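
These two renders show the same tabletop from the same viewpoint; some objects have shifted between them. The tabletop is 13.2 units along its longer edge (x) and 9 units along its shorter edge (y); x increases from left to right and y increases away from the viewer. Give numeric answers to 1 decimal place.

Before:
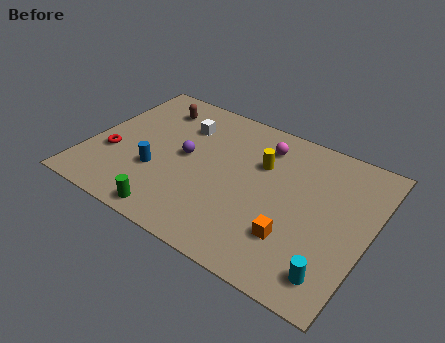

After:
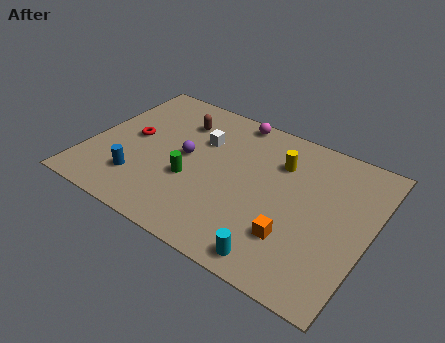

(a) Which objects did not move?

the purple sphere and the orange cube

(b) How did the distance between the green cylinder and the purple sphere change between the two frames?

-2.4

Before: roughly 3.8 units apart; after: 1.4. That's 2.4 units closer together.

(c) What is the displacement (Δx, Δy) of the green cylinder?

(0.4, 2.5)

From the two frames, the green cylinder sits at roughly (4.6, 0.9) before and (5.0, 3.4) after.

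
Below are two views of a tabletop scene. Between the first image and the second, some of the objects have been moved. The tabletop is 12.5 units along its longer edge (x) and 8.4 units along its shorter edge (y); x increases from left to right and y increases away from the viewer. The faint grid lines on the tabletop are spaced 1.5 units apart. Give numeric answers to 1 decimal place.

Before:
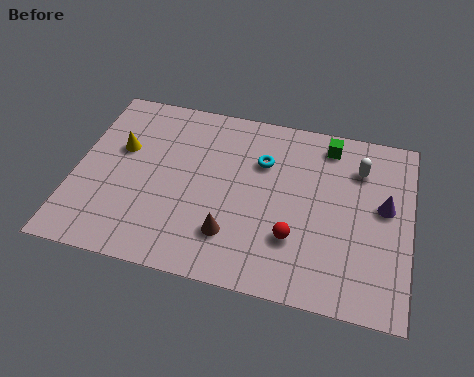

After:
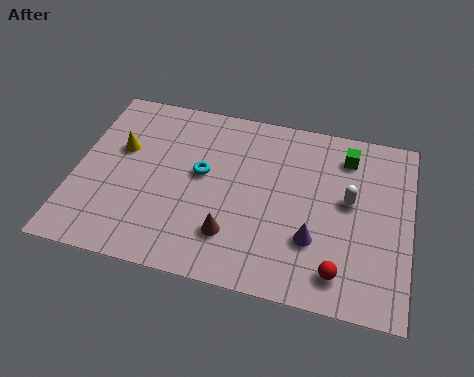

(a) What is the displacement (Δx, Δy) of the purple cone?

(-2.5, -2.1)

From the two frames, the purple cone sits at roughly (11.5, 4.7) before and (9.0, 2.6) after.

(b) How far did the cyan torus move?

2.5

From (6.9, 5.8) to (4.7, 4.7), the cyan torus covered √(2.2² + 1.1²) ≈ 2.5 units.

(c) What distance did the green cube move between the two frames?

0.8

From (9.3, 7.2) to (10.0, 6.8), the green cube covered √(0.7² + 0.4²) ≈ 0.8 units.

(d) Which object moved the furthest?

the purple cone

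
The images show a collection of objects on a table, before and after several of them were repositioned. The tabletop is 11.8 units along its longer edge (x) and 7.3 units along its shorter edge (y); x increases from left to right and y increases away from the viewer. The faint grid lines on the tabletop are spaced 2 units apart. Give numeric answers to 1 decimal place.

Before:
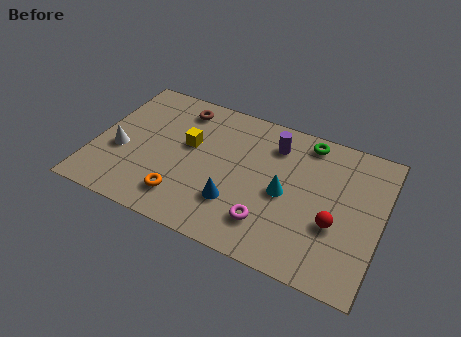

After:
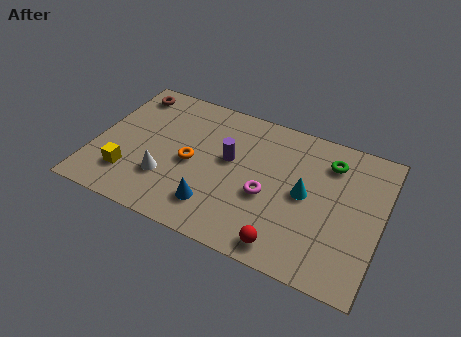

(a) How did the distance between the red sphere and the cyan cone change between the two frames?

+0.6

Before: roughly 2.2 units apart; after: 2.8. That's 0.6 units further apart.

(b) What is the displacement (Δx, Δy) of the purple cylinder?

(-1.7, -1.5)

The purple cylinder was at about (7.2, 5.7) and moved to about (5.5, 4.2).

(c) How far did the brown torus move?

2.2

The brown torus moved from about (3.2, 6.1) to (1.0, 6.2), a distance of √(2.2² + 0.1²) ≈ 2.2.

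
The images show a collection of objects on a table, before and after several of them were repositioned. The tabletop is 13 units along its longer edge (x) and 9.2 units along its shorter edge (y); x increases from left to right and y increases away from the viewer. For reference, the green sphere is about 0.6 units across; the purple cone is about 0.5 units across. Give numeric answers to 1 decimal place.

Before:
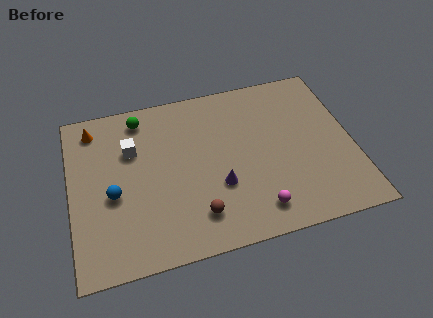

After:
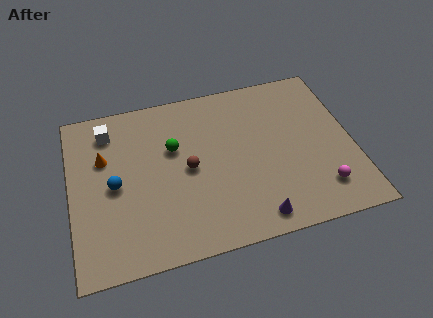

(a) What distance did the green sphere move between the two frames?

2.5

From (3.4, 7.9) to (4.8, 5.8), the green sphere covered √(1.4² + 2.1²) ≈ 2.5 units.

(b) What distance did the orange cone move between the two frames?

1.8

The orange cone was near (1.2, 7.8) before and (1.6, 6.0) after, so it travelled √(0.4² + 1.8²) ≈ 1.8 units.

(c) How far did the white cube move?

1.6

The white cube moved from about (2.9, 6.2) to (1.9, 7.5), a distance of √(1.0² + 1.3²) ≈ 1.6.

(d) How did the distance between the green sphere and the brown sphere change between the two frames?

-5.0

Before: roughly 6.4 units apart; after: 1.4. That's 5.0 units closer together.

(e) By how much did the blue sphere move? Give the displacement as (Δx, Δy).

(0.1, 0.5)

The blue sphere started near (1.9, 3.9) and ended near (2.0, 4.4).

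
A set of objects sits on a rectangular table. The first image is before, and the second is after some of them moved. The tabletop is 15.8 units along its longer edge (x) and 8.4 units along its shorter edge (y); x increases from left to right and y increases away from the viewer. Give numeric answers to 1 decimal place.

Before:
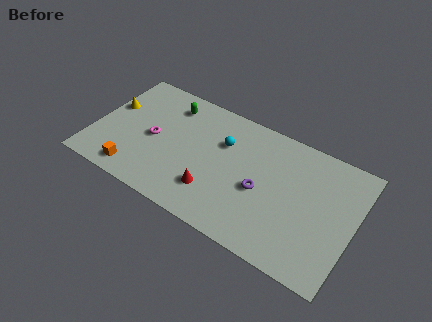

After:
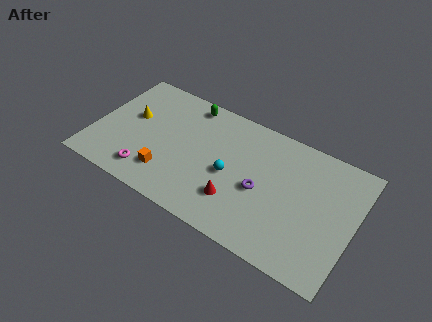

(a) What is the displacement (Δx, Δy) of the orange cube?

(1.9, 0.8)

From the two frames, the orange cube sits at roughly (2.9, 1.2) before and (4.8, 2.0) after.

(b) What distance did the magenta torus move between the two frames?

2.5

The magenta torus was near (3.6, 4.0) before and (3.7, 1.5) after, so it travelled √(0.1² + 2.5²) ≈ 2.5 units.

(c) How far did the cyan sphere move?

2.0

The cyan sphere moved from about (7.7, 5.7) to (8.4, 3.8), a distance of √(0.7² + 1.9²) ≈ 2.0.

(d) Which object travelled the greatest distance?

the magenta torus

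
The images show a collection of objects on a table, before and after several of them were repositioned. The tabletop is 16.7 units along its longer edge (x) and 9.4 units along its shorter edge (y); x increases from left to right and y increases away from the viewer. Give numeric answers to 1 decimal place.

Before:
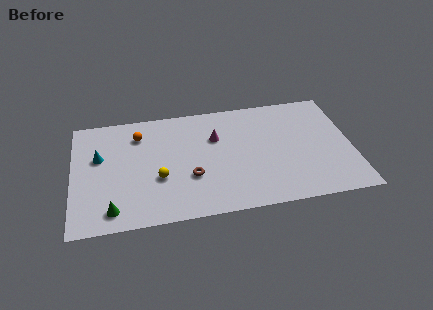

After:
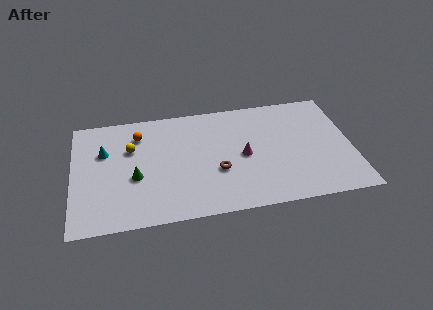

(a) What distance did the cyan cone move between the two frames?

0.5

From (1.6, 5.8) to (1.9, 6.2), the cyan cone covered √(0.3² + 0.4²) ≈ 0.5 units.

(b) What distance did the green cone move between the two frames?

2.8

The green cone was near (2.3, 1.4) before and (3.7, 3.8) after, so it travelled √(1.4² + 2.4²) ≈ 2.8 units.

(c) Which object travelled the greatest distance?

the yellow sphere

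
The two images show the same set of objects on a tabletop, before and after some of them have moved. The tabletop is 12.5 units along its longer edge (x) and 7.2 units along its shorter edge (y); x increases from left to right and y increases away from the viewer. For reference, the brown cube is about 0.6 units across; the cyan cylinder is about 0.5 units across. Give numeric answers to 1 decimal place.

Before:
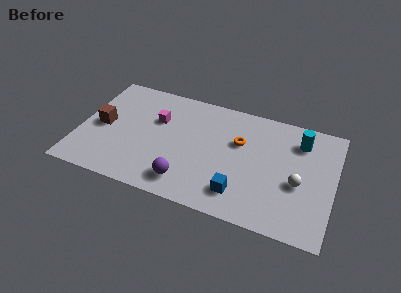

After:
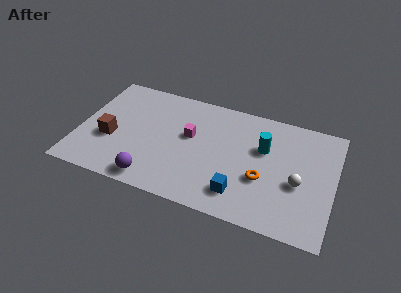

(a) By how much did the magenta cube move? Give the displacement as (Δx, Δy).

(1.7, -0.5)

The magenta cube was at about (3.7, 4.7) and moved to about (5.4, 4.2).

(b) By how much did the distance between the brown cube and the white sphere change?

-0.5

They were about 9.7 units apart before and 9.2 after — 0.5 units closer together.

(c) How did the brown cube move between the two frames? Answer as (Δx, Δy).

(0.5, -0.7)

The brown cube started near (1.1, 3.5) and ended near (1.6, 2.8).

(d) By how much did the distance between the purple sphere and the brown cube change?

-1.9

Before: roughly 4.9 units apart; after: 3.0. That's 1.9 units closer together.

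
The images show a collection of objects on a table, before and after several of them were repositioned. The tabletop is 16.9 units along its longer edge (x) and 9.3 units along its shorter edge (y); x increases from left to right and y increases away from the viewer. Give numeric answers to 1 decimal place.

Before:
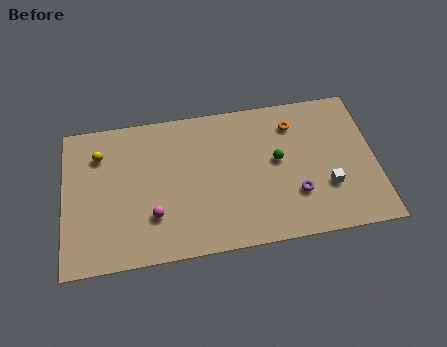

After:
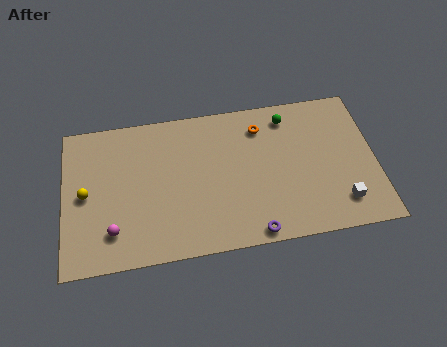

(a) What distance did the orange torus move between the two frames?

1.8

The orange torus moved from about (12.6, 7.3) to (10.8, 7.4), a distance of √(1.8² + 0.1²) ≈ 1.8.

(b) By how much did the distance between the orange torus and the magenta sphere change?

+0.7

Before: roughly 9.1 units apart; after: 9.8. That's 0.7 units further apart.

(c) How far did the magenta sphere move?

2.3

The magenta sphere moved from about (4.8, 2.7) to (2.6, 2.1), a distance of √(2.2² + 0.6²) ≈ 2.3.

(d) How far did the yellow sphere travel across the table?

2.5

The yellow sphere moved from about (2.0, 7.0) to (1.2, 4.6), a distance of √(0.8² + 2.4²) ≈ 2.5.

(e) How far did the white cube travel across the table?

1.3

The white cube was near (14.2, 3.0) before and (14.9, 1.9) after, so it travelled √(0.7² + 1.1²) ≈ 1.3 units.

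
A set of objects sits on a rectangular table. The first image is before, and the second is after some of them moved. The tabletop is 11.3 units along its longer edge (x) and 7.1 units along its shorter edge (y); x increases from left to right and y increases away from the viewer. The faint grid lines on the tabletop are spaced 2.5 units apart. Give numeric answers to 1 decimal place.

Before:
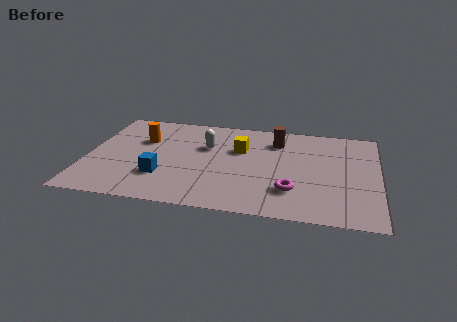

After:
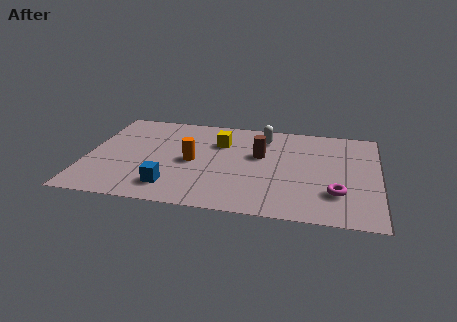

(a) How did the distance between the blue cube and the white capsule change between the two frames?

+2.5

Before: roughly 3.0 units apart; after: 5.5. That's 2.5 units further apart.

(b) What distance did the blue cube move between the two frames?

0.8

From (3.0, 2.1) to (3.4, 1.4), the blue cube covered √(0.4² + 0.7²) ≈ 0.8 units.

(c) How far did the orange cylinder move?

2.4

From (2.1, 4.7) to (4.1, 3.4), the orange cylinder covered √(2.0² + 1.3²) ≈ 2.4 units.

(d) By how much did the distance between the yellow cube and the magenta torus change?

+2.1

They were about 3.4 units apart before and 5.5 after — 2.1 units further apart.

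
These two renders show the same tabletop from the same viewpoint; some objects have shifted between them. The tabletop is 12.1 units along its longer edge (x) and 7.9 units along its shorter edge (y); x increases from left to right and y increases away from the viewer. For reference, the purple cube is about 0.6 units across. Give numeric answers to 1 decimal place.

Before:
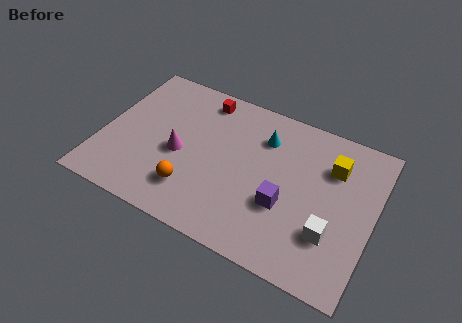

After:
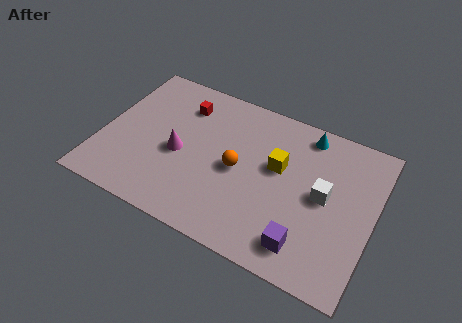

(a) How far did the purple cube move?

1.9

The purple cube was near (8.3, 2.9) before and (9.4, 1.4) after, so it travelled √(1.1² + 1.5²) ≈ 1.9 units.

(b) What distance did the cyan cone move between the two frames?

2.1

The cyan cone moved from about (7.0, 5.9) to (8.8, 6.9), a distance of √(1.8² + 1.0²) ≈ 2.1.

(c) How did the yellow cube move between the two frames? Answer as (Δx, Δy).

(-2.3, -1.0)

The yellow cube was at about (10.1, 5.7) and moved to about (7.8, 4.7).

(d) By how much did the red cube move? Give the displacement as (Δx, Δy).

(-0.8, -0.7)

From the two frames, the red cube sits at roughly (4.1, 6.8) before and (3.3, 6.1) after.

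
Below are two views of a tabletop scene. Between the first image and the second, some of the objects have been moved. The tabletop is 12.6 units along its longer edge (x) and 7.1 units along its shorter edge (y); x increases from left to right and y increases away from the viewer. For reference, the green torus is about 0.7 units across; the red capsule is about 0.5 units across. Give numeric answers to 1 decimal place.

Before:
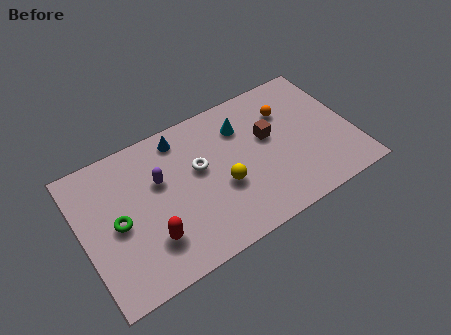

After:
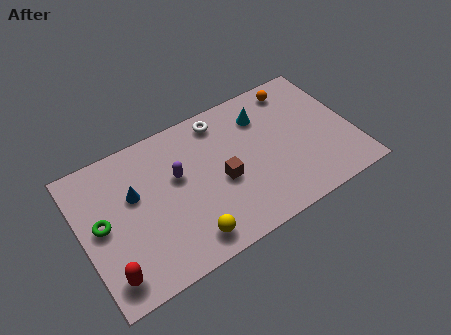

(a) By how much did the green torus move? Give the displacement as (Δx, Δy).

(-0.7, 0.3)

From the two frames, the green torus sits at roughly (1.6, 3.4) before and (0.9, 3.7) after.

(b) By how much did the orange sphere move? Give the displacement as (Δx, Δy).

(0.6, 1.0)

The orange sphere was at about (9.8, 5.1) and moved to about (10.4, 6.1).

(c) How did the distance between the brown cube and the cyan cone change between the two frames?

+1.7

Before: roughly 1.6 units apart; after: 3.3. That's 1.7 units further apart.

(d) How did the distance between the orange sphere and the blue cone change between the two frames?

+3.1

The distance was about 5.0 in the first image and 8.1 in the second, so they moved 3.1 units further apart.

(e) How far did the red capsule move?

2.1

From (2.9, 1.9) to (0.9, 1.2), the red capsule covered √(2.0² + 0.7²) ≈ 2.1 units.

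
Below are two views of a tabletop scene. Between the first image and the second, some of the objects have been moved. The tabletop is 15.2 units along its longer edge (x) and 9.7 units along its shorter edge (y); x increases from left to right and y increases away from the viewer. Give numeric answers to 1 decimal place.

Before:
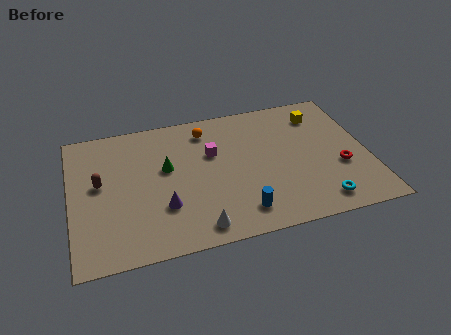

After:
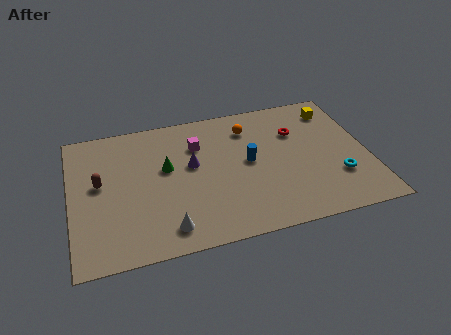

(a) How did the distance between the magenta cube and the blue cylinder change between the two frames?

-1.5

The distance was about 4.6 in the first image and 3.1 in the second, so they moved 1.5 units closer together.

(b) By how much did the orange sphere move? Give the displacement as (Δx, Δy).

(2.2, -0.4)

The orange sphere was at about (7.1, 8.0) and moved to about (9.3, 7.6).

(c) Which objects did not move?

the brown capsule and the green cone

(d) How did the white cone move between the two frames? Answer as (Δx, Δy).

(-1.5, 0.3)

From the two frames, the white cone sits at roughly (6.2, 1.2) before and (4.7, 1.5) after.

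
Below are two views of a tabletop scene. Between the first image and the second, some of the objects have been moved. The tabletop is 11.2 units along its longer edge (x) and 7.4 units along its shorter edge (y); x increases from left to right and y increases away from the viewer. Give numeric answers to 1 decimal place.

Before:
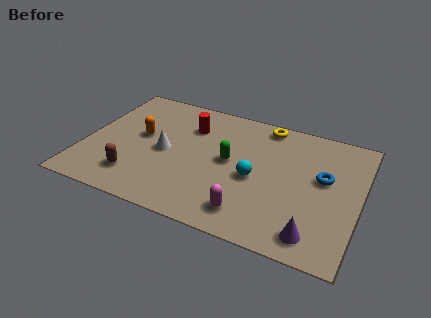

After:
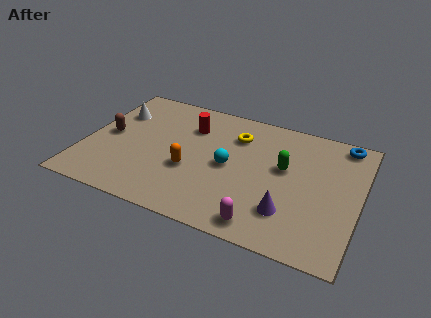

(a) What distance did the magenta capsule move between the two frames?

0.7

The magenta capsule moved from about (7.0, 1.3) to (7.6, 0.9), a distance of √(0.6² + 0.4²) ≈ 0.7.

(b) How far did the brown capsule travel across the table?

2.5

The brown capsule moved from about (2.3, 1.6) to (0.9, 3.7), a distance of √(1.4² + 2.1²) ≈ 2.5.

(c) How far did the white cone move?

2.9

The white cone moved from about (3.3, 3.5) to (1.0, 5.2), a distance of √(2.3² + 1.7²) ≈ 2.9.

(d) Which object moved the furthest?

the white cone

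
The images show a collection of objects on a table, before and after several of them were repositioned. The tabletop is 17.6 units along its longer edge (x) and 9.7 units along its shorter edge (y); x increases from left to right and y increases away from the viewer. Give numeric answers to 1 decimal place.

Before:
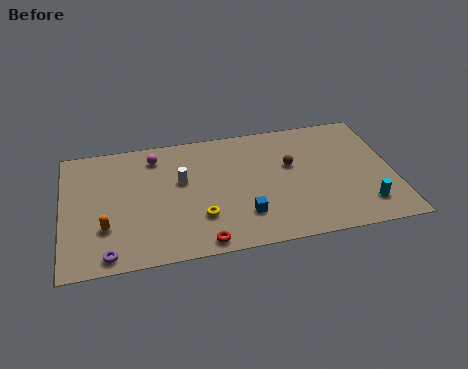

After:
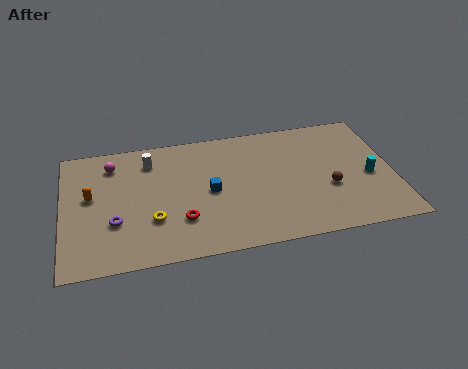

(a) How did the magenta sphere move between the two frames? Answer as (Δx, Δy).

(-2.3, -0.2)

From the two frames, the magenta sphere sits at roughly (5.0, 8.0) before and (2.7, 7.8) after.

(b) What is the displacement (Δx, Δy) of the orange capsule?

(-0.7, 2.5)

The orange capsule started near (2.2, 3.0) and ended near (1.5, 5.5).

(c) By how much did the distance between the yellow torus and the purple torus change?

-3.2

The distance was about 5.2 in the first image and 2.0 in the second, so they moved 3.2 units closer together.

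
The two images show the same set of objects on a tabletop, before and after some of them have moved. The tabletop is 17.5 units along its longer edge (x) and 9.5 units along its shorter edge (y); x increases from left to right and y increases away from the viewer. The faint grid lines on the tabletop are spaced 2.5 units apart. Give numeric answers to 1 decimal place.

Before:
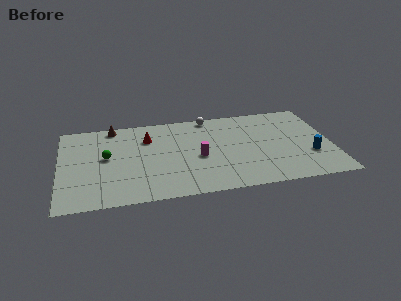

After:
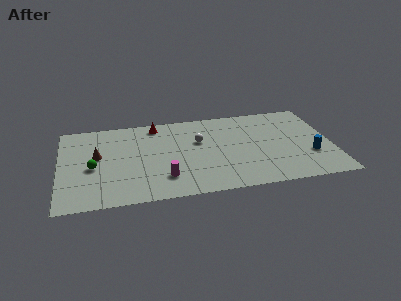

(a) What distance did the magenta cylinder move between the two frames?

3.0

The magenta cylinder moved from about (8.9, 4.2) to (6.6, 2.3), a distance of √(2.3² + 1.9²) ≈ 3.0.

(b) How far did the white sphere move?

2.8

From (9.8, 8.7) to (9.0, 6.0), the white sphere covered √(0.8² + 2.7²) ≈ 2.8 units.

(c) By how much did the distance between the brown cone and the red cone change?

+2.1

They were about 2.8 units apart before and 4.9 after — 2.1 units further apart.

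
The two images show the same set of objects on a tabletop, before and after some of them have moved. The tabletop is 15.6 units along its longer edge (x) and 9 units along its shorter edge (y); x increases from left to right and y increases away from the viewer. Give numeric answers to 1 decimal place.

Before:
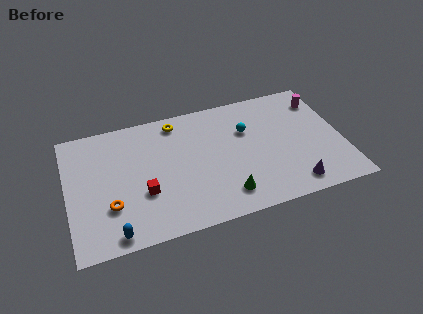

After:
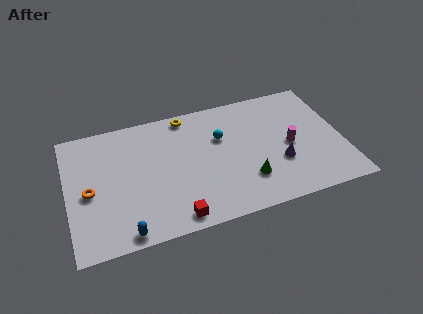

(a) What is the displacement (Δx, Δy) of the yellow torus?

(0.6, 0.3)

The yellow torus was at about (6.4, 7.8) and moved to about (7.0, 8.1).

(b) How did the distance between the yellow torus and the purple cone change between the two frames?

-1.9

They were about 8.9 units apart before and 7.0 after — 1.9 units closer together.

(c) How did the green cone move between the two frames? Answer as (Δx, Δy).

(1.3, 0.7)

The green cone started near (8.7, 1.7) and ended near (10.0, 2.4).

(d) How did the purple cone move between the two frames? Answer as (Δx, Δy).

(-0.6, 1.8)

The purple cone was at about (12.5, 1.3) and moved to about (11.9, 3.1).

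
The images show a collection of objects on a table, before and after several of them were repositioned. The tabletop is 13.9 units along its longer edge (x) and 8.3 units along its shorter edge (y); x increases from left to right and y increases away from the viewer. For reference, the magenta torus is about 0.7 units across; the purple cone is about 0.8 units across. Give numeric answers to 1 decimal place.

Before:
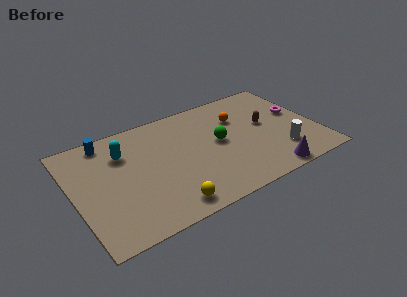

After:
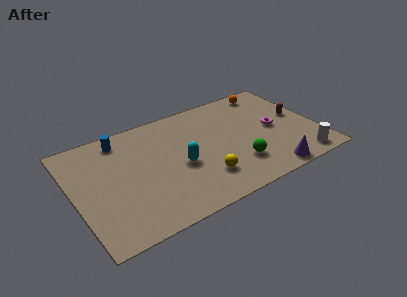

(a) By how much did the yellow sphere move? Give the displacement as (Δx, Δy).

(2.2, 1.0)

The yellow sphere started near (4.8, 1.1) and ended near (7.0, 2.1).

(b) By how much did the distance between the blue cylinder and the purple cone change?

-0.7

They were about 10.6 units apart before and 9.9 after — 0.7 units closer together.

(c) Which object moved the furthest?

the cyan capsule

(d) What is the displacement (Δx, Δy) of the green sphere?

(0.7, -2.2)

The green sphere started near (8.3, 4.4) and ended near (9.0, 2.2).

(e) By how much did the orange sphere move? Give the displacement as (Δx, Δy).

(2.1, 1.5)

The orange sphere started near (9.7, 5.8) and ended near (11.8, 7.3).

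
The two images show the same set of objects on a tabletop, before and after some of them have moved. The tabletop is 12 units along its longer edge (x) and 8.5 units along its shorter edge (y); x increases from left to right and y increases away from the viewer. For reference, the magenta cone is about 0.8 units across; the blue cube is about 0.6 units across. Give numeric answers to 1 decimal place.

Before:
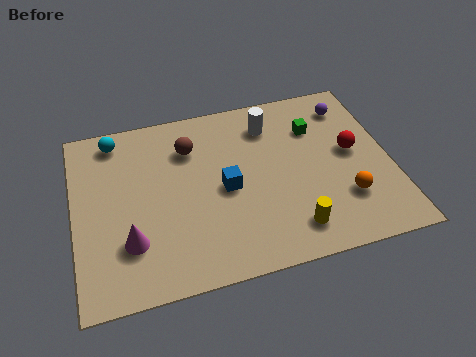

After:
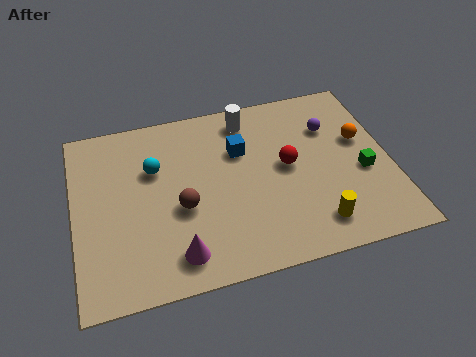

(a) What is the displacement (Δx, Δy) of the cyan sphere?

(1.4, -1.8)

The cyan sphere was at about (1.7, 7.4) and moved to about (3.1, 5.6).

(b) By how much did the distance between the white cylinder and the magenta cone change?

-0.5

They were about 7.1 units apart before and 6.6 after — 0.5 units closer together.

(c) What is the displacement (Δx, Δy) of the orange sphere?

(0.9, 2.7)

The orange sphere started near (10.1, 2.4) and ended near (11.0, 5.1).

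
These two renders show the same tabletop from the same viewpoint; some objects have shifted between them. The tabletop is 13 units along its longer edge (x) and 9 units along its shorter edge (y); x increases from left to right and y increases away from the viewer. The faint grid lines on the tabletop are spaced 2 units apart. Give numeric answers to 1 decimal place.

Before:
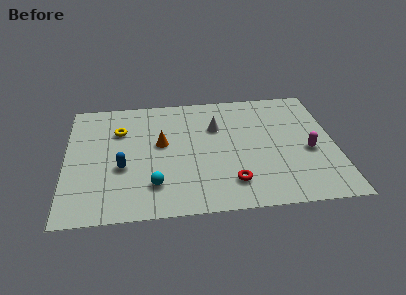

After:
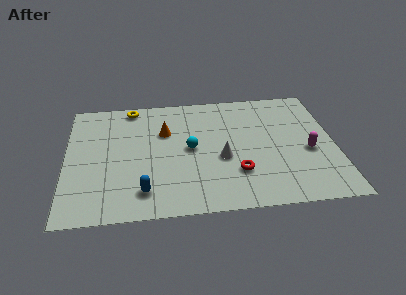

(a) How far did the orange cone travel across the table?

0.9

The orange cone moved from about (4.6, 5.1) to (4.8, 6.0), a distance of √(0.2² + 0.9²) ≈ 0.9.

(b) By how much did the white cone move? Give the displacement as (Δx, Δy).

(0.2, -2.4)

From the two frames, the white cone sits at roughly (7.3, 6.1) before and (7.5, 3.7) after.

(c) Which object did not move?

the magenta capsule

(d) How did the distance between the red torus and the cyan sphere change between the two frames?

-0.7

They were about 3.7 units apart before and 3.0 after — 0.7 units closer together.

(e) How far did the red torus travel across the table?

0.8

The red torus moved from about (7.9, 1.9) to (8.2, 2.6), a distance of √(0.3² + 0.7²) ≈ 0.8.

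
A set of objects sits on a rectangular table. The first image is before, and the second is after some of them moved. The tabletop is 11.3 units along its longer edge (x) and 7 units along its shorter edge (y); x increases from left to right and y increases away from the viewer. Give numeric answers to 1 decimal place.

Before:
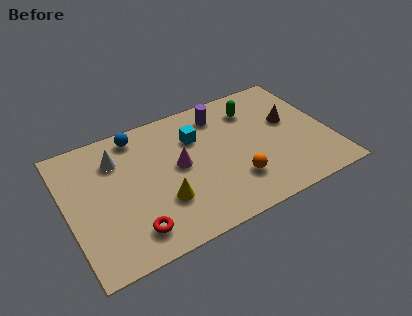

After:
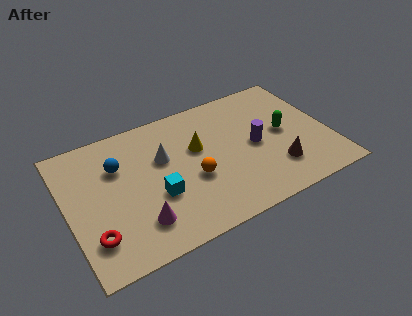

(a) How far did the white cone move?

2.1

The white cone moved from about (2.3, 5.2) to (4.2, 4.4), a distance of √(1.9² + 0.8²) ≈ 2.1.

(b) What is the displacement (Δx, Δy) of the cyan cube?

(-2.0, -2.3)

The cyan cube started near (5.7, 4.9) and ended near (3.7, 2.6).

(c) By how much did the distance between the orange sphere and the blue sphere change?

-2.0

They were about 5.6 units apart before and 3.6 after — 2.0 units closer together.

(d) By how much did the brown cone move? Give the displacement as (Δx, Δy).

(-0.9, -2.3)

From the two frames, the brown cone sits at roughly (9.7, 4.1) before and (8.8, 1.8) after.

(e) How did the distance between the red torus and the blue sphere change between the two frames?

-1.5

The distance was about 4.9 in the first image and 3.4 in the second, so they moved 1.5 units closer together.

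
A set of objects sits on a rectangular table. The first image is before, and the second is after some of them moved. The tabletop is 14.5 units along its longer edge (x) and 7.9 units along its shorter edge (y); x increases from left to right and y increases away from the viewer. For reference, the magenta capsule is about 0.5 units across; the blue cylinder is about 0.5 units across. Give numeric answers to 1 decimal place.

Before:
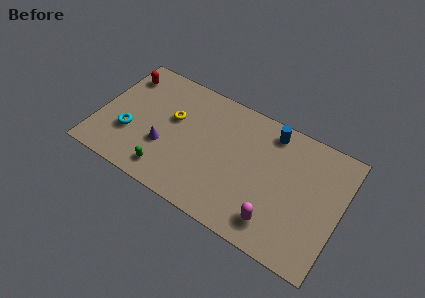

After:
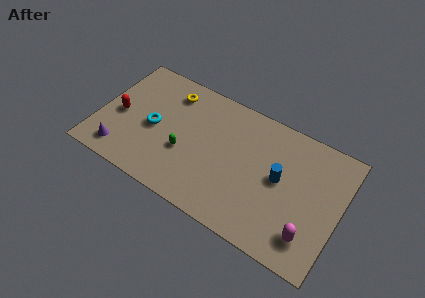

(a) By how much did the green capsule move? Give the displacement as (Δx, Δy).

(0.8, 1.7)

The green capsule started near (4.5, 1.3) and ended near (5.3, 3.0).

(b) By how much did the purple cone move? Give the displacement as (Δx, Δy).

(-2.4, -1.5)

The purple cone started near (4.1, 2.8) and ended near (1.7, 1.3).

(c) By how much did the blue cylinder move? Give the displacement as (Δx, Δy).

(0.9, -2.6)

The blue cylinder was at about (10.0, 6.8) and moved to about (10.9, 4.2).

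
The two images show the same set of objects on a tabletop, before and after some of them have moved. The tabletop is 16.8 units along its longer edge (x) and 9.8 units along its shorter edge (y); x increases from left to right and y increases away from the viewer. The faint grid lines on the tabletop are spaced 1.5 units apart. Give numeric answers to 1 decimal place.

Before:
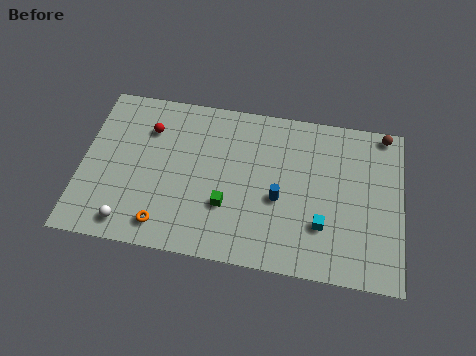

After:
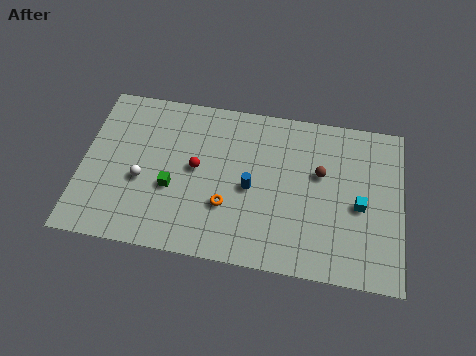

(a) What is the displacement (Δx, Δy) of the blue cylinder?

(-1.5, 0.4)

The blue cylinder was at about (10.4, 4.1) and moved to about (8.9, 4.5).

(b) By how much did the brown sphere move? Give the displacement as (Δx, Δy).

(-3.3, -3.0)

The brown sphere started near (15.8, 9.0) and ended near (12.5, 6.0).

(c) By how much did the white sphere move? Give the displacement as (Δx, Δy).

(0.5, 2.7)

The white sphere started near (2.7, 1.3) and ended near (3.2, 4.0).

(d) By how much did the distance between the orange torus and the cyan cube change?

-1.3

Before: roughly 8.3 units apart; after: 7.0. That's 1.3 units closer together.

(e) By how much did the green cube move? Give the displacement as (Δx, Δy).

(-2.9, 0.6)

The green cube was at about (7.7, 3.2) and moved to about (4.8, 3.8).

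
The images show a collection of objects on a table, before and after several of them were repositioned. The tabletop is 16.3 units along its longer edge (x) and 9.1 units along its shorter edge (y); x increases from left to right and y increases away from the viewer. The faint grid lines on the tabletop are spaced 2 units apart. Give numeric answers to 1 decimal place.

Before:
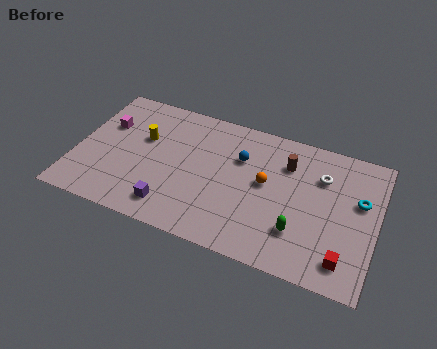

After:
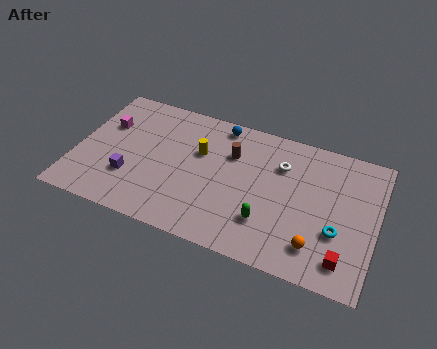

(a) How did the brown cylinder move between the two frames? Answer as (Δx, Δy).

(-3.0, -0.4)

From the two frames, the brown cylinder sits at roughly (11.3, 6.7) before and (8.3, 6.3) after.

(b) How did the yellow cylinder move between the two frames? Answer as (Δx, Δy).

(3.1, 0.1)

The yellow cylinder was at about (3.5, 5.7) and moved to about (6.6, 5.8).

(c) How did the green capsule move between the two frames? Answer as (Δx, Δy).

(-1.7, 0.0)

The green capsule was at about (12.3, 2.5) and moved to about (10.6, 2.5).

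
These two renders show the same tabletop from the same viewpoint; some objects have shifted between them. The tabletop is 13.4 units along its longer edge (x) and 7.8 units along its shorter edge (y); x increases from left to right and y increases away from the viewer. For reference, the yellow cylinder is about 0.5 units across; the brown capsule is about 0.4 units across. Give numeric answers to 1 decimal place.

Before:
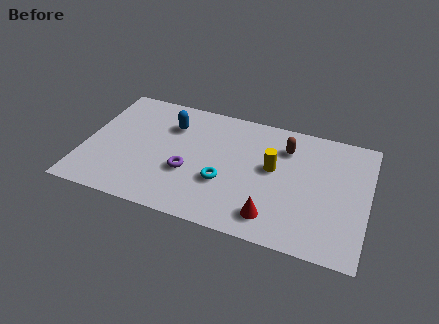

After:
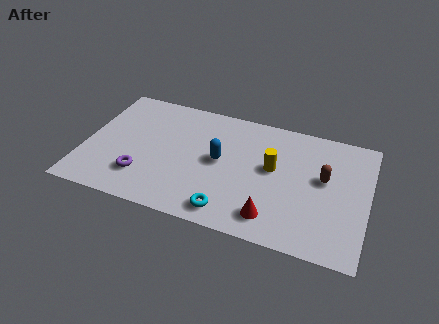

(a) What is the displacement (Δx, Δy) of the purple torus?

(-2.1, -0.9)

The purple torus started near (5.0, 2.9) and ended near (2.9, 2.0).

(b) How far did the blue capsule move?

3.0

The blue capsule was near (3.9, 5.7) before and (6.4, 4.1) after, so it travelled √(2.5² + 1.6²) ≈ 3.0 units.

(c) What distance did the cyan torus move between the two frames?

1.7

The cyan torus moved from about (6.7, 2.8) to (7.1, 1.1), a distance of √(0.4² + 1.7²) ≈ 1.7.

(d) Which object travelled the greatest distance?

the blue capsule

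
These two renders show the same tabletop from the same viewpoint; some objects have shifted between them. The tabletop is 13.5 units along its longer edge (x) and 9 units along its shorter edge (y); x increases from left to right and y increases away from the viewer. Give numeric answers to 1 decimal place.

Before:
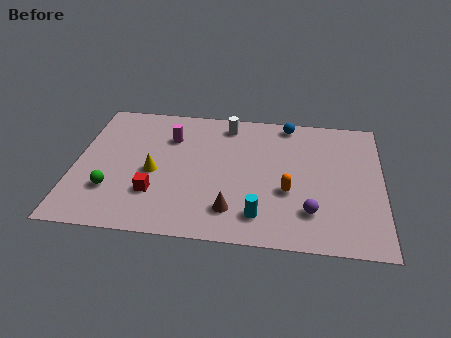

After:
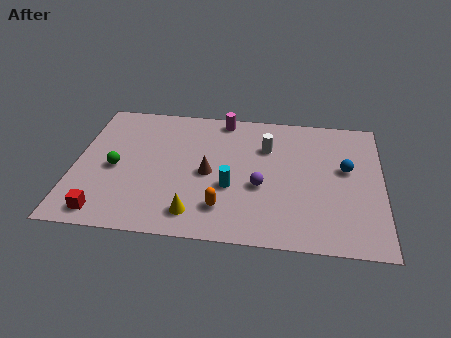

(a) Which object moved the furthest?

the blue sphere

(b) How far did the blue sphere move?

3.9

The blue sphere moved from about (9.3, 8.1) to (11.9, 5.2), a distance of √(2.6² + 2.9²) ≈ 3.9.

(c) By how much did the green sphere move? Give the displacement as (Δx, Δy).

(0.1, 1.5)

The green sphere started near (1.7, 2.6) and ended near (1.8, 4.1).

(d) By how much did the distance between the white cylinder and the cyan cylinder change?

-2.9

The distance was about 6.2 in the first image and 3.3 in the second, so they moved 2.9 units closer together.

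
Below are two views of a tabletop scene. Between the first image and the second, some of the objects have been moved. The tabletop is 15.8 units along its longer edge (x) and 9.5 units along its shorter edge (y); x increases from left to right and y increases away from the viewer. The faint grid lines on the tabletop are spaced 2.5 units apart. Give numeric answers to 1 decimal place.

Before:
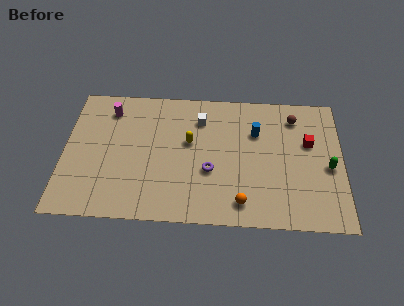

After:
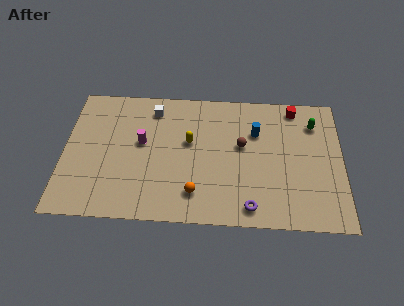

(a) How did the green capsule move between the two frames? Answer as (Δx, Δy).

(-0.8, 3.1)

The green capsule was at about (15.0, 4.2) and moved to about (14.2, 7.3).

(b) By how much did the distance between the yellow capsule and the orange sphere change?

-1.5

The distance was about 5.1 in the first image and 3.6 in the second, so they moved 1.5 units closer together.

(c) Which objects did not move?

the blue cylinder and the yellow capsule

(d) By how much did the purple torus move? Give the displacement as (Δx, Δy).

(2.3, -2.4)

The purple torus started near (8.3, 3.6) and ended near (10.6, 1.2).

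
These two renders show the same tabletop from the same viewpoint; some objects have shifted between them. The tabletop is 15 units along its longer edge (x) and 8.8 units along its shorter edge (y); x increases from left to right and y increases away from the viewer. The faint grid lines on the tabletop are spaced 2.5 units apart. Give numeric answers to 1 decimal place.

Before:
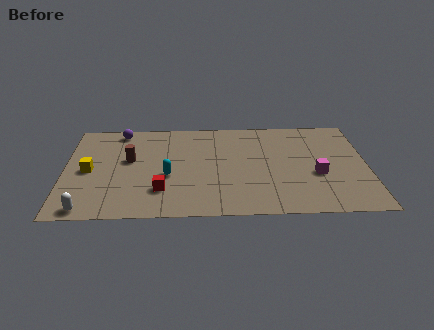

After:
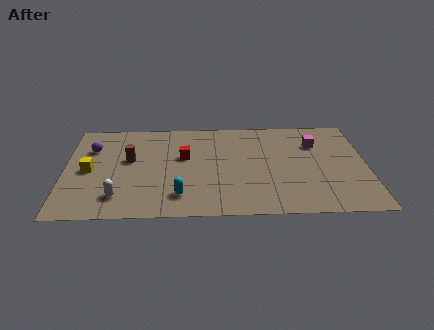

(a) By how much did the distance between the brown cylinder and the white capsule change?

-1.4

Before: roughly 4.7 units apart; after: 3.3. That's 1.4 units closer together.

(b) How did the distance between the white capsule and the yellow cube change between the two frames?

-0.6

They were about 3.4 units apart before and 2.8 after — 0.6 units closer together.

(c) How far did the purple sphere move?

2.1

The purple sphere moved from about (2.7, 7.8) to (1.3, 6.2), a distance of √(1.4² + 1.6²) ≈ 2.1.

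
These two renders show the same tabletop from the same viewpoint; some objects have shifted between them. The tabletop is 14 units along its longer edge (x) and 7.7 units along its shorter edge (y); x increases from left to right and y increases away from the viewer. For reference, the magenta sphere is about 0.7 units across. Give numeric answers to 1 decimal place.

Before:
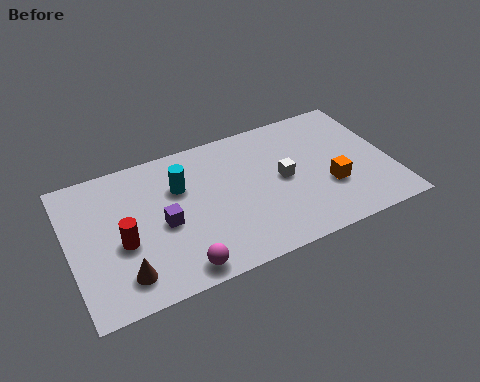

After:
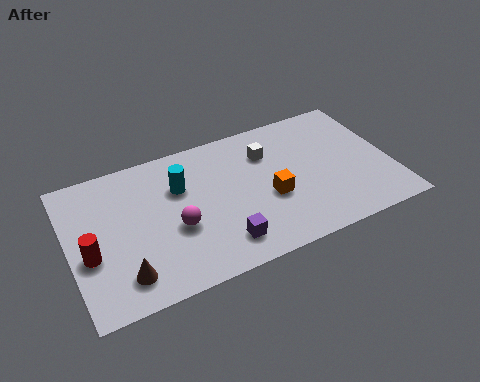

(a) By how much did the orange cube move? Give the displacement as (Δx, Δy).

(-2.6, 0.4)

From the two frames, the orange cube sits at roughly (11.2, 2.7) before and (8.6, 3.1) after.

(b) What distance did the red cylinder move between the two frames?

1.4

The red cylinder was near (2.2, 3.2) before and (0.8, 3.1) after, so it travelled √(1.4² + 0.1²) ≈ 1.4 units.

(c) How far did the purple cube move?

3.0

From (4.0, 3.5) to (6.3, 1.5), the purple cube covered √(2.3² + 2.0²) ≈ 3.0 units.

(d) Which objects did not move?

the cyan cylinder and the brown cone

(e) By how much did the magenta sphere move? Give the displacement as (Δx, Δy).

(0.1, 2.2)

From the two frames, the magenta sphere sits at roughly (4.4, 0.9) before and (4.5, 3.1) after.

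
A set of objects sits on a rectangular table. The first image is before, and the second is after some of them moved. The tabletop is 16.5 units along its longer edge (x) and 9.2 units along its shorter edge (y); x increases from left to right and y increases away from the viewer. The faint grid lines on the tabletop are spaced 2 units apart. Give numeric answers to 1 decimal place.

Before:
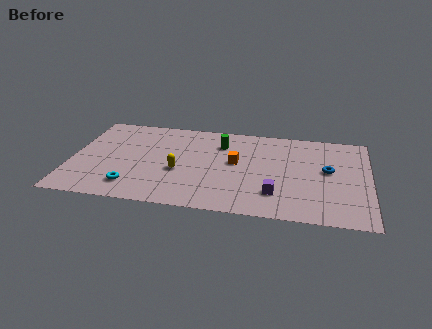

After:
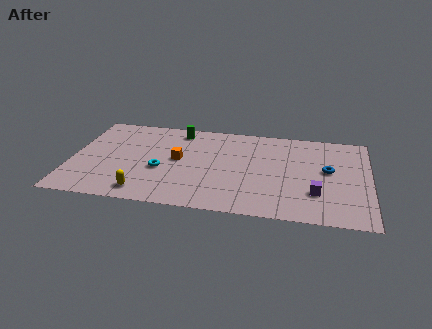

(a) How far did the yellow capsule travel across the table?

3.0

The yellow capsule was near (6.0, 3.7) before and (4.2, 1.3) after, so it travelled √(1.8² + 2.4²) ≈ 3.0 units.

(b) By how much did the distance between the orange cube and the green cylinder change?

+1.0

They were about 2.0 units apart before and 3.0 after — 1.0 units further apart.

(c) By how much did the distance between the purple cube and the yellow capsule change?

+3.9

The distance was about 5.6 in the first image and 9.5 in the second, so they moved 3.9 units further apart.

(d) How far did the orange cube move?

3.2

The orange cube moved from about (9.1, 5.1) to (5.9, 4.9), a distance of √(3.2² + 0.2²) ≈ 3.2.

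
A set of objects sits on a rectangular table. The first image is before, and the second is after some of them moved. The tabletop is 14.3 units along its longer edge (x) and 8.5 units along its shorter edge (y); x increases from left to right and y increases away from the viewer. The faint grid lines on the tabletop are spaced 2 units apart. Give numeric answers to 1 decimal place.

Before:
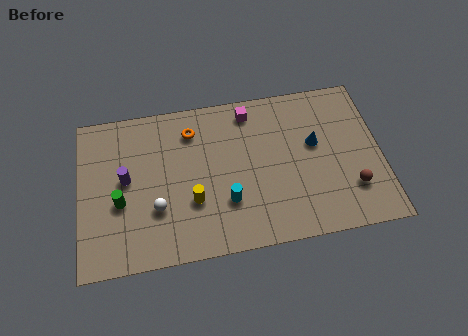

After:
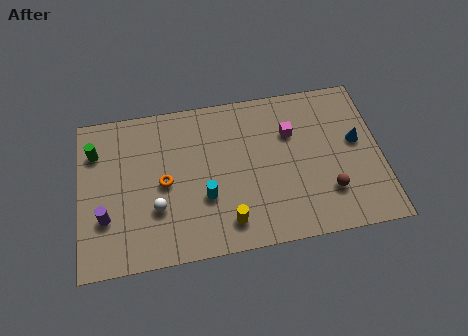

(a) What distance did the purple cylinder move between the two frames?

2.1

The purple cylinder was near (2.2, 4.6) before and (1.2, 2.7) after, so it travelled √(1.0² + 1.9²) ≈ 2.1 units.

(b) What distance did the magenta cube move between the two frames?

2.4

From (8.2, 7.3) to (10.1, 5.8), the magenta cube covered √(1.9² + 1.5²) ≈ 2.4 units.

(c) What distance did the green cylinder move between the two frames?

3.1

The green cylinder moved from about (1.9, 3.4) to (0.8, 6.3), a distance of √(1.1² + 2.9²) ≈ 3.1.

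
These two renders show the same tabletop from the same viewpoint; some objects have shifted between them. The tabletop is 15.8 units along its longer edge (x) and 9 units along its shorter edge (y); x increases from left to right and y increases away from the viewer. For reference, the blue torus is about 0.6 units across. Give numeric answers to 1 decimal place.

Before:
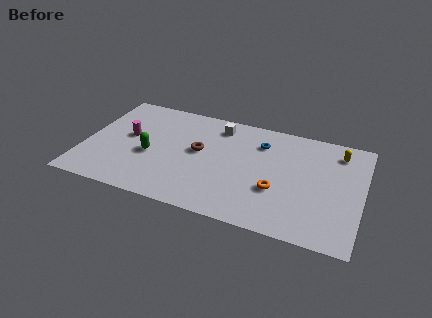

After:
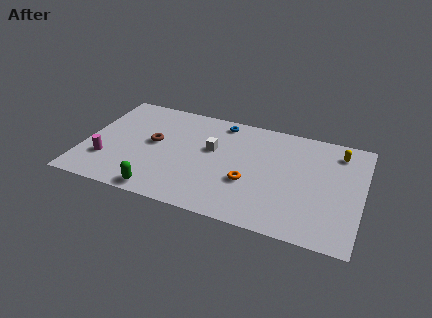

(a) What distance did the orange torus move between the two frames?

1.6

The orange torus moved from about (11.1, 3.2) to (9.5, 3.3), a distance of √(1.6² + 0.1²) ≈ 1.6.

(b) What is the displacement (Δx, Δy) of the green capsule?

(0.9, -2.9)

The green capsule started near (3.8, 3.8) and ended near (4.7, 0.9).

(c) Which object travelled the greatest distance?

the green capsule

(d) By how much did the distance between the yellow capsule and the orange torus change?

+1.0

They were about 5.3 units apart before and 6.3 after — 1.0 units further apart.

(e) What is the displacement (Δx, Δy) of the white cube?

(-0.2, -2.1)

The white cube started near (7.4, 7.5) and ended near (7.2, 5.4).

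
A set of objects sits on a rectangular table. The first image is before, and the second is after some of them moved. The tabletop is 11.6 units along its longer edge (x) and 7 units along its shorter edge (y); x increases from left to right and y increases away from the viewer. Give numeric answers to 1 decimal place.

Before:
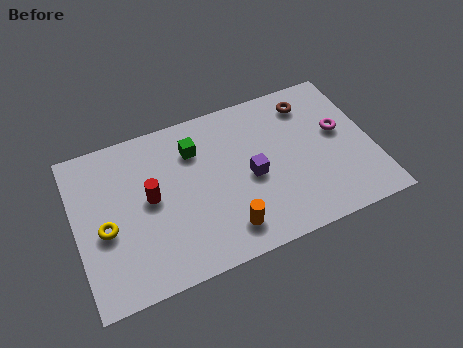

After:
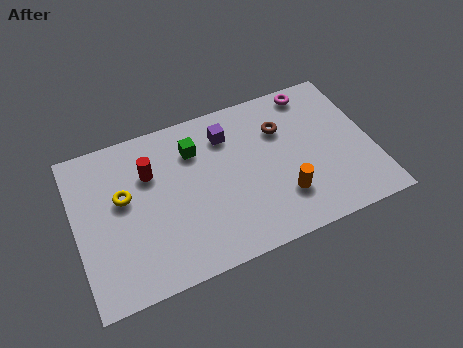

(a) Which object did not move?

the green cube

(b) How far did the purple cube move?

2.3

The purple cube moved from about (6.8, 3.2) to (6.1, 5.4), a distance of √(0.7² + 2.2²) ≈ 2.3.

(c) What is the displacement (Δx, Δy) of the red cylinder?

(0.1, 1.1)

The red cylinder was at about (2.9, 3.7) and moved to about (3.0, 4.8).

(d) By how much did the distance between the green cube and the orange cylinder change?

+0.5

The distance was about 4.0 in the first image and 4.5 in the second, so they moved 0.5 units further apart.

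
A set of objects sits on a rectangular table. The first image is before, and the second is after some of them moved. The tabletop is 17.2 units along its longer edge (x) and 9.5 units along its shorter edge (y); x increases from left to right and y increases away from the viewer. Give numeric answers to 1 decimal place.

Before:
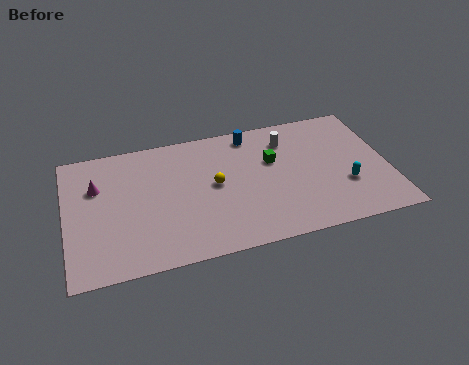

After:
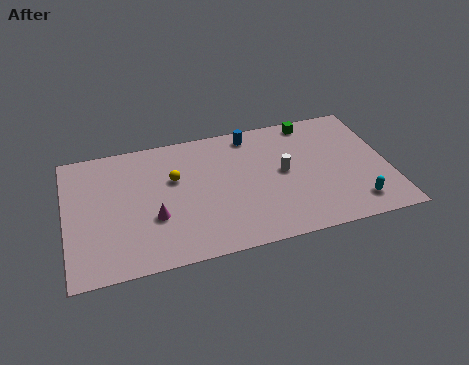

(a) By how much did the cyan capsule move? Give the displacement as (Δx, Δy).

(0.4, -1.5)

From the two frames, the cyan capsule sits at roughly (14.8, 3.2) before and (15.2, 1.7) after.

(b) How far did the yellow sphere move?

2.3

From (7.9, 5.0) to (5.8, 6.0), the yellow sphere covered √(2.1² + 1.0²) ≈ 2.3 units.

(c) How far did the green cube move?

3.4

The green cube moved from about (11.1, 6.0) to (13.4, 8.5), a distance of √(2.3² + 2.5²) ≈ 3.4.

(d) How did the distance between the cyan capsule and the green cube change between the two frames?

+2.4

Before: roughly 4.6 units apart; after: 7.0. That's 2.4 units further apart.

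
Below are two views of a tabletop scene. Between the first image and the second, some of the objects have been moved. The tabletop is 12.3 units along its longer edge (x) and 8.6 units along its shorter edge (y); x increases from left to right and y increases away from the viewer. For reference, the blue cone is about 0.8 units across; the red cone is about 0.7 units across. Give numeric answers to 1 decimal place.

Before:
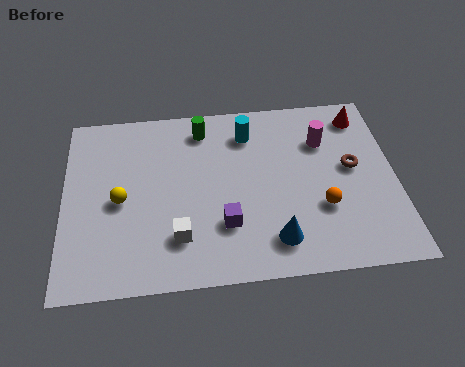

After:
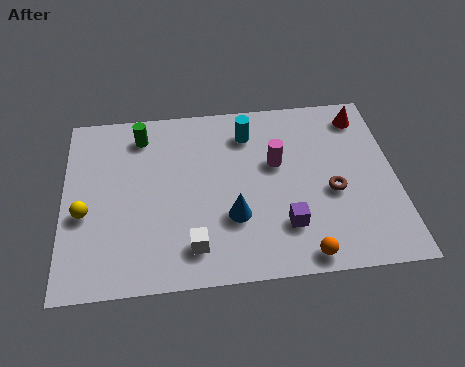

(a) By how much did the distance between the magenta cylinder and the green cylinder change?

+0.7

Before: roughly 4.6 units apart; after: 5.3. That's 0.7 units further apart.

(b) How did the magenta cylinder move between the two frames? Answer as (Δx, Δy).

(-1.8, -0.9)

The magenta cylinder was at about (9.7, 6.1) and moved to about (7.9, 5.2).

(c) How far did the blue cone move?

1.9

The blue cone moved from about (7.7, 1.6) to (6.2, 2.8), a distance of √(1.5² + 1.2²) ≈ 1.9.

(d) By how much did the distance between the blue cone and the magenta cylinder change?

-2.0

The distance was about 4.9 in the first image and 2.9 in the second, so they moved 2.0 units closer together.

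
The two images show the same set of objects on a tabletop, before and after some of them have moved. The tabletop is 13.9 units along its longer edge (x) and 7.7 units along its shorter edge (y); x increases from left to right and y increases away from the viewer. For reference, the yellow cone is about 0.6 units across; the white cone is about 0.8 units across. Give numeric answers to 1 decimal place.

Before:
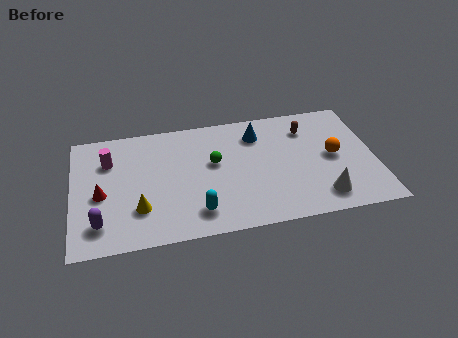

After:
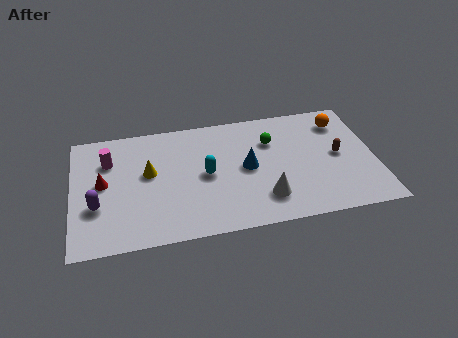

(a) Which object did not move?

the magenta cylinder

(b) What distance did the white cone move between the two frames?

2.6

From (11.3, 1.4) to (8.7, 1.8), the white cone covered √(2.6² + 0.4²) ≈ 2.6 units.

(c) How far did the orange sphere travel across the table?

2.3

The orange sphere moved from about (12.0, 3.9) to (12.5, 6.1), a distance of √(0.5² + 2.2²) ≈ 2.3.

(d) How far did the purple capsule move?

1.1

The purple capsule was near (1.2, 1.6) before and (1.1, 2.7) after, so it travelled √(0.1² + 1.1²) ≈ 1.1 units.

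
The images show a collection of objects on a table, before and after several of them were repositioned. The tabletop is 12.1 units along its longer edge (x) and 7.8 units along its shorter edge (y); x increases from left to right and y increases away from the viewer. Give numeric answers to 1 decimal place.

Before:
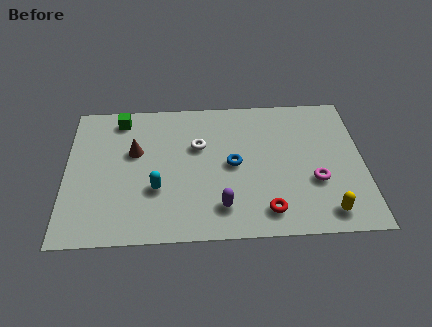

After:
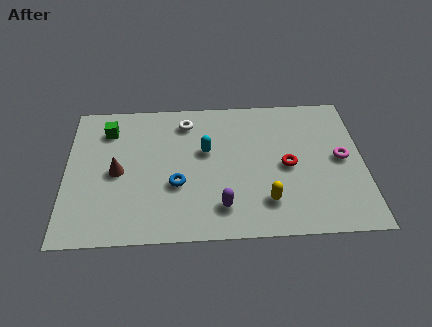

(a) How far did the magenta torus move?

1.6

The magenta torus moved from about (10.1, 2.8) to (11.2, 4.0), a distance of √(1.1² + 1.2²) ≈ 1.6.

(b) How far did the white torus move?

1.5

The white torus moved from about (5.4, 5.0) to (4.9, 6.4), a distance of √(0.5² + 1.4²) ≈ 1.5.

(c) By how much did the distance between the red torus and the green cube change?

-0.3

Before: roughly 8.0 units apart; after: 7.7. That's 0.3 units closer together.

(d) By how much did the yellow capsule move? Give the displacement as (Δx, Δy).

(-2.4, 0.7)

The yellow capsule was at about (10.5, 1.1) and moved to about (8.1, 1.8).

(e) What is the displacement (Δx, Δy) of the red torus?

(0.9, 2.4)

The red torus started near (8.1, 1.3) and ended near (9.0, 3.7).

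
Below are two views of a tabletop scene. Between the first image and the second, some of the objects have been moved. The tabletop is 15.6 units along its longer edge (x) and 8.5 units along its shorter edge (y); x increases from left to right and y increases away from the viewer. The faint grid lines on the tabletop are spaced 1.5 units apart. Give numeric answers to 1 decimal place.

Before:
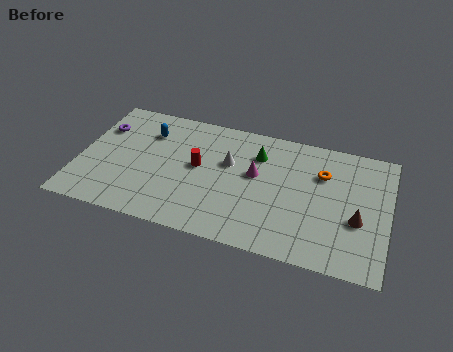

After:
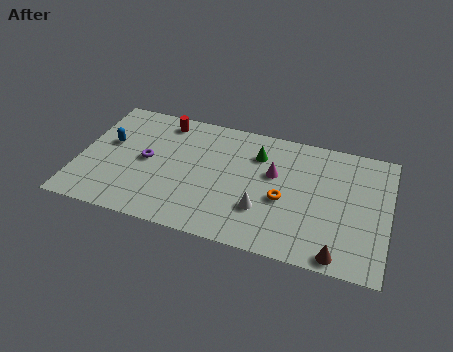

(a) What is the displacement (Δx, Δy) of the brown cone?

(-0.8, -2.5)

The brown cone started near (14.1, 3.3) and ended near (13.3, 0.8).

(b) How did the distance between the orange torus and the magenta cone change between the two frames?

-1.7

They were about 3.4 units apart before and 1.7 after — 1.7 units closer together.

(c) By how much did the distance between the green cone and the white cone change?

+2.0

Before: roughly 1.7 units apart; after: 3.7. That's 2.0 units further apart.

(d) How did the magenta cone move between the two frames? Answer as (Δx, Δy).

(0.9, 0.3)

The magenta cone started near (8.9, 4.9) and ended near (9.8, 5.2).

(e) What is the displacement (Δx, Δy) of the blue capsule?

(-1.9, -1.3)

The blue capsule was at about (3.3, 6.3) and moved to about (1.4, 5.0).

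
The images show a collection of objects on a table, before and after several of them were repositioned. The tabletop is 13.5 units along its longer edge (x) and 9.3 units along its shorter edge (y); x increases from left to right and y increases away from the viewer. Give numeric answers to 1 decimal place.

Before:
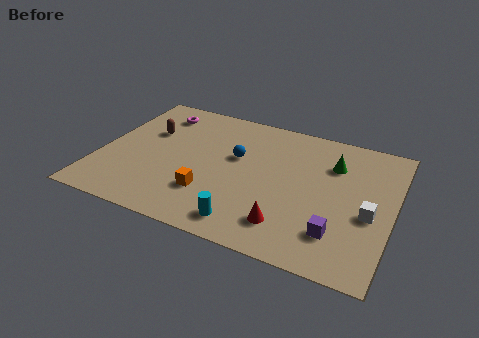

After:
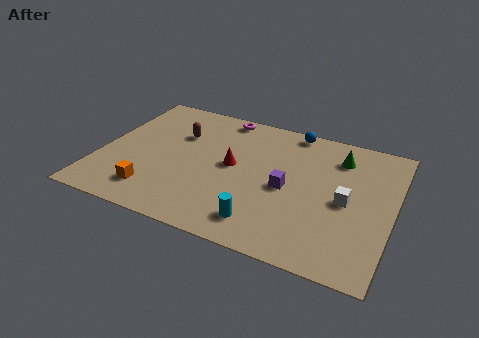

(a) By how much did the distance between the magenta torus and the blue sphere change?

-1.2

The distance was about 4.5 in the first image and 3.3 in the second, so they moved 1.2 units closer together.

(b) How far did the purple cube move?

3.3

The purple cube was near (11.2, 2.2) before and (8.7, 4.3) after, so it travelled √(2.5² + 2.1²) ≈ 3.3 units.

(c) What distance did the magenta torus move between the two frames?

3.1

The magenta torus moved from about (2.2, 7.6) to (5.2, 8.4), a distance of √(3.0² + 0.8²) ≈ 3.1.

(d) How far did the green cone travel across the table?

0.6

From (10.6, 6.7) to (10.8, 7.3), the green cone covered √(0.2² + 0.6²) ≈ 0.6 units.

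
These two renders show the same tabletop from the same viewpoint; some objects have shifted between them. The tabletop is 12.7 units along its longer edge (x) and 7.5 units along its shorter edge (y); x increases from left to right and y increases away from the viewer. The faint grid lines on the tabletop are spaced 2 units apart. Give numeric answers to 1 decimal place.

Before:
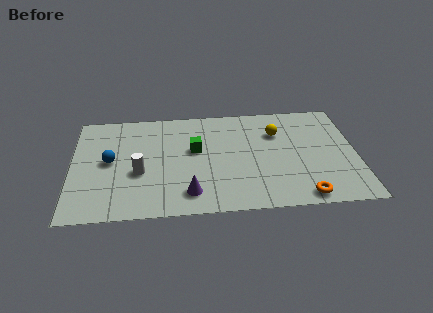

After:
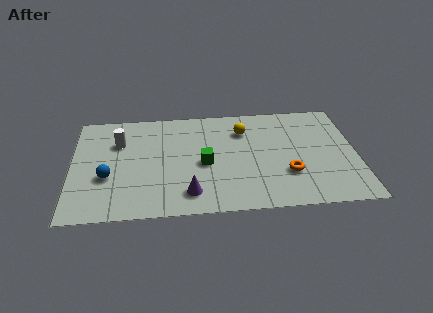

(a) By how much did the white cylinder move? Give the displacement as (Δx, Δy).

(-0.9, 2.2)

The white cylinder was at about (3.0, 3.0) and moved to about (2.1, 5.2).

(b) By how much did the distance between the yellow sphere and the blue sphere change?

-0.9

The distance was about 7.6 in the first image and 6.7 in the second, so they moved 0.9 units closer together.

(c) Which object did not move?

the purple cone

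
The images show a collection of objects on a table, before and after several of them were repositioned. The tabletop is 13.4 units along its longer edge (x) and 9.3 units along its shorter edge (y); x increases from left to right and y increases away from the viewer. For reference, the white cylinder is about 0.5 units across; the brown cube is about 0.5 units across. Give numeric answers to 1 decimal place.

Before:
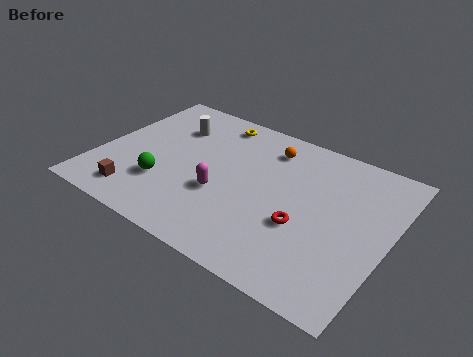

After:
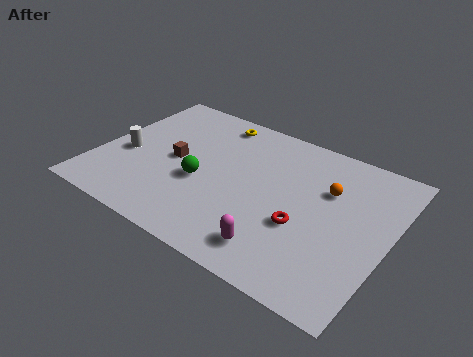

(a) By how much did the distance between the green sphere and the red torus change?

-1.6

Before: roughly 6.4 units apart; after: 4.8. That's 1.6 units closer together.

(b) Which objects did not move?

the red torus and the yellow torus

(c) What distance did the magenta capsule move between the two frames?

3.6

The magenta capsule moved from about (5.9, 3.5) to (8.9, 1.6), a distance of √(3.0² + 1.9²) ≈ 3.6.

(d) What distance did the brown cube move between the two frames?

3.3

From (2.3, 1.5) to (3.5, 4.6), the brown cube covered √(1.2² + 3.1²) ≈ 3.3 units.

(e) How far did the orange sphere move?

3.3

The orange sphere was near (7.4, 7.5) before and (10.4, 6.2) after, so it travelled √(3.0² + 1.3²) ≈ 3.3 units.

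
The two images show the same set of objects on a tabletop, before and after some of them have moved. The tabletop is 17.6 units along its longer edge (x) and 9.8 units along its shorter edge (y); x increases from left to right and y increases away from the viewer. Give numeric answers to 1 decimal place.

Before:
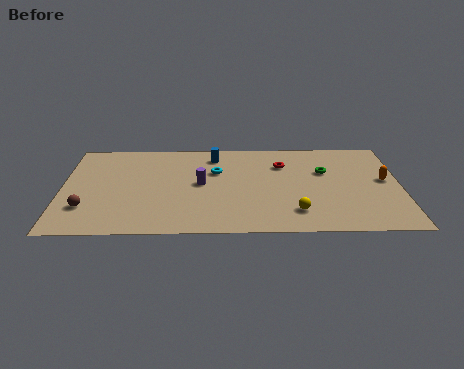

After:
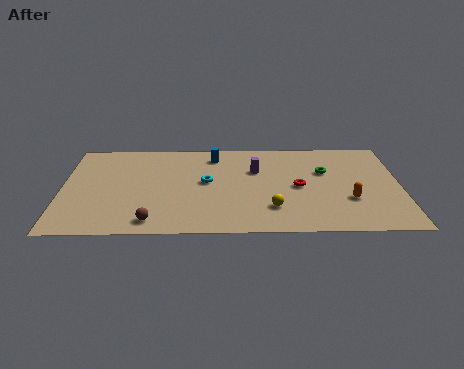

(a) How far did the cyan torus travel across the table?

1.2

From (8.0, 6.4) to (7.5, 5.3), the cyan torus covered √(0.5² + 1.1²) ≈ 1.2 units.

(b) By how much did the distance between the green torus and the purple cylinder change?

-3.0

The distance was about 6.6 in the first image and 3.6 in the second, so they moved 3.0 units closer together.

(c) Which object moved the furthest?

the brown sphere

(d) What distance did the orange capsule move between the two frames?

2.8

From (16.8, 5.3) to (14.9, 3.3), the orange capsule covered √(1.9² + 2.0²) ≈ 2.8 units.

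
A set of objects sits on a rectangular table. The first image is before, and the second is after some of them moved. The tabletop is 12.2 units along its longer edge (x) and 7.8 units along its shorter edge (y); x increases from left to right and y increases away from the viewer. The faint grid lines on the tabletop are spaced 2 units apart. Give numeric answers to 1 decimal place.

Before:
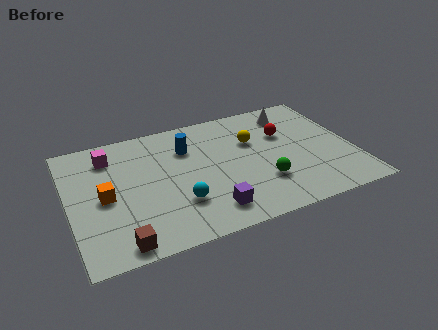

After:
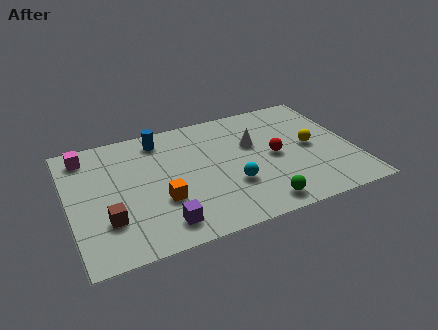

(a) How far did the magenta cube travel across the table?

1.1

The magenta cube moved from about (1.9, 6.2) to (0.9, 6.6), a distance of √(1.0² + 0.4²) ≈ 1.1.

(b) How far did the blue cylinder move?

1.5

The blue cylinder was near (5.2, 5.6) before and (4.1, 6.6) after, so it travelled √(1.1² + 1.0²) ≈ 1.5 units.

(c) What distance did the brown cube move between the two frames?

1.6

The brown cube was near (1.9, 0.8) before and (1.5, 2.3) after, so it travelled √(0.4² + 1.5²) ≈ 1.6 units.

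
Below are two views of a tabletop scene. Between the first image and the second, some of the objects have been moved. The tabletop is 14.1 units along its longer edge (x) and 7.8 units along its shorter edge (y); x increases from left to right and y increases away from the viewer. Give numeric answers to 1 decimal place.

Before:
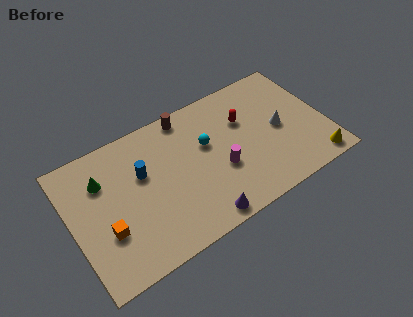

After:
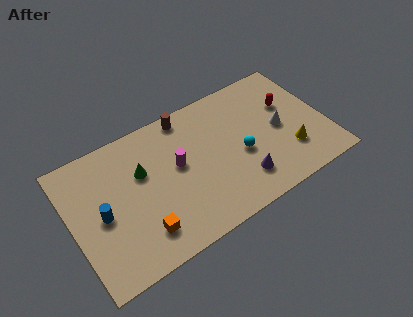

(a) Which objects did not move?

the white cone and the brown cylinder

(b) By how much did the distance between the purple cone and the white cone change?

-2.6

The distance was about 5.8 in the first image and 3.2 in the second, so they moved 2.6 units closer together.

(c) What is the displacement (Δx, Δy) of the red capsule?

(2.5, -0.2)

The red capsule started near (9.8, 5.2) and ended near (12.3, 5.0).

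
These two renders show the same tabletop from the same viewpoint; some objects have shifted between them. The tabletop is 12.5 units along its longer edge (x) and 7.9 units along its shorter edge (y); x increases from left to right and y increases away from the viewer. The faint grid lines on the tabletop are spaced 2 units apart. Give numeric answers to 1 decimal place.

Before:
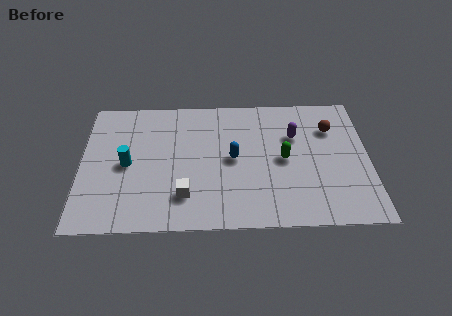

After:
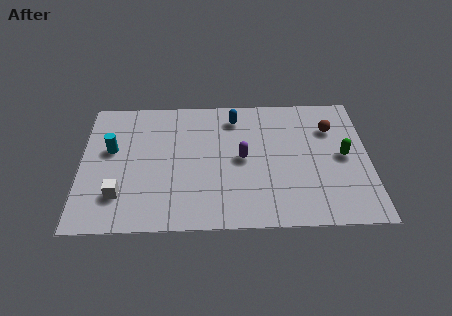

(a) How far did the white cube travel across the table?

2.8

The white cube moved from about (4.5, 1.9) to (1.7, 2.0), a distance of √(2.8² + 0.1²) ≈ 2.8.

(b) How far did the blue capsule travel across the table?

2.5

The blue capsule was near (6.6, 4.0) before and (6.7, 6.5) after, so it travelled √(0.1² + 2.5²) ≈ 2.5 units.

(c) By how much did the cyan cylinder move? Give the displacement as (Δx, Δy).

(-0.7, 0.9)

The cyan cylinder was at about (2.0, 3.8) and moved to about (1.3, 4.7).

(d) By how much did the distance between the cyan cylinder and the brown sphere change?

+0.6

The distance was about 9.1 in the first image and 9.7 in the second, so they moved 0.6 units further apart.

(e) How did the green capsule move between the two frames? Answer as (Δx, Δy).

(2.6, 0.1)

The green capsule started near (8.8, 3.9) and ended near (11.4, 4.0).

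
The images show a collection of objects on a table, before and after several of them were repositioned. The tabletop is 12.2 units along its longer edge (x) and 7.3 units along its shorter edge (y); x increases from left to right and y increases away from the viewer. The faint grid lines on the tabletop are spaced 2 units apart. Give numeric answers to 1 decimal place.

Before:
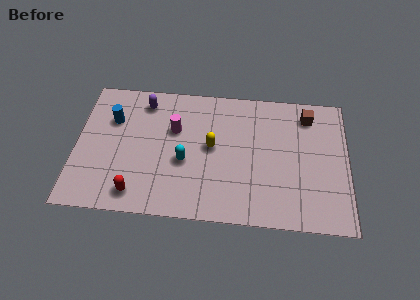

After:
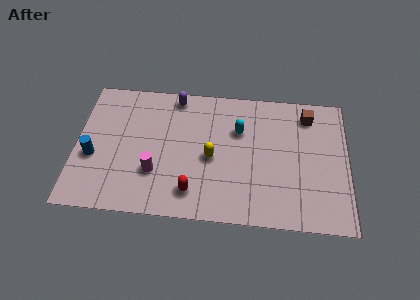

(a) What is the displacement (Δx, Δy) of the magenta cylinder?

(-0.8, -2.4)

From the two frames, the magenta cylinder sits at roughly (4.4, 4.7) before and (3.6, 2.3) after.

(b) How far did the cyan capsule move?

3.1

The cyan capsule was near (4.9, 3.0) before and (7.3, 4.9) after, so it travelled √(2.4² + 1.9²) ≈ 3.1 units.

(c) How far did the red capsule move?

2.5

The red capsule moved from about (2.8, 1.1) to (5.3, 1.4), a distance of √(2.5² + 0.3²) ≈ 2.5.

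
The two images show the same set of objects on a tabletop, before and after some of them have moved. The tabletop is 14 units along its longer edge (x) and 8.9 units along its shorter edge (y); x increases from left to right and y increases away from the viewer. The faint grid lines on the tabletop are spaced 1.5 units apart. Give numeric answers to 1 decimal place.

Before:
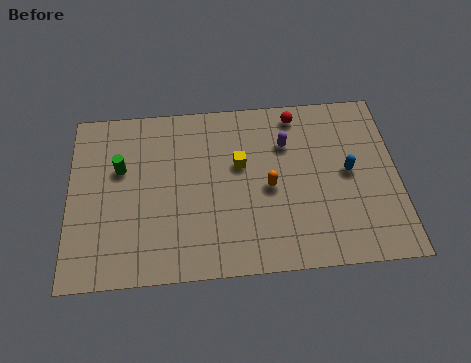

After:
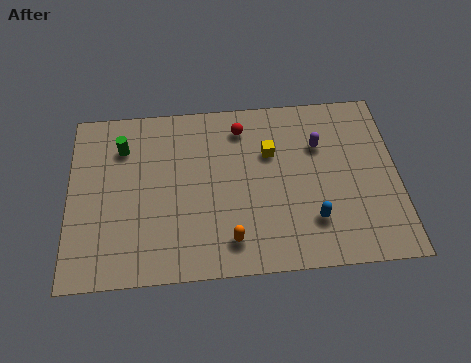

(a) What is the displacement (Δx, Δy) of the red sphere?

(-2.4, -0.5)

The red sphere started near (9.8, 7.8) and ended near (7.4, 7.3).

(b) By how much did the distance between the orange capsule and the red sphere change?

+1.8

The distance was about 3.9 in the first image and 5.7 in the second, so they moved 1.8 units further apart.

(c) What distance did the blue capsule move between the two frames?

2.8

The blue capsule moved from about (11.9, 4.6) to (10.3, 2.3), a distance of √(1.6² + 2.3²) ≈ 2.8.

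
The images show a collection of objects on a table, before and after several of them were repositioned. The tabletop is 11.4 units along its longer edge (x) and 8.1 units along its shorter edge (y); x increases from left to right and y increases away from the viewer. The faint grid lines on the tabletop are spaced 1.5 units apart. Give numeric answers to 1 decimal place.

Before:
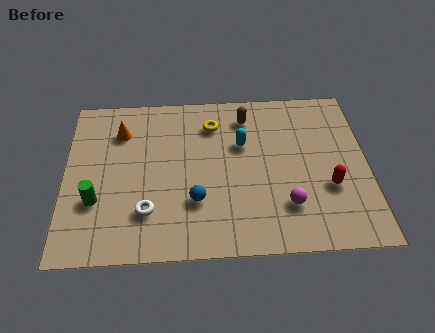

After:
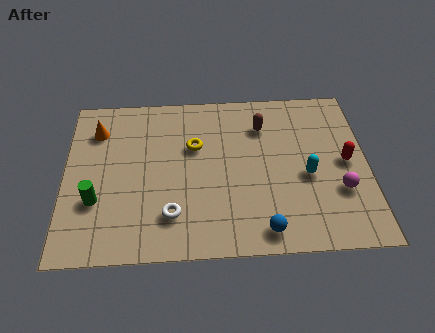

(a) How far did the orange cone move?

0.9

The orange cone was near (2.1, 6.1) before and (1.2, 6.2) after, so it travelled √(0.9² + 0.1²) ≈ 0.9 units.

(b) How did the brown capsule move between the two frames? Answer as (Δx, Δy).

(0.6, -0.5)

The brown capsule was at about (6.9, 6.6) and moved to about (7.5, 6.1).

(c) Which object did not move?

the green cylinder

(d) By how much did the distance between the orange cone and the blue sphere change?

+3.5

They were about 4.6 units apart before and 8.1 after — 3.5 units further apart.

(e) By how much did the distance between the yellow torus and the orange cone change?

+0.3

They were about 3.5 units apart before and 3.8 after — 0.3 units further apart.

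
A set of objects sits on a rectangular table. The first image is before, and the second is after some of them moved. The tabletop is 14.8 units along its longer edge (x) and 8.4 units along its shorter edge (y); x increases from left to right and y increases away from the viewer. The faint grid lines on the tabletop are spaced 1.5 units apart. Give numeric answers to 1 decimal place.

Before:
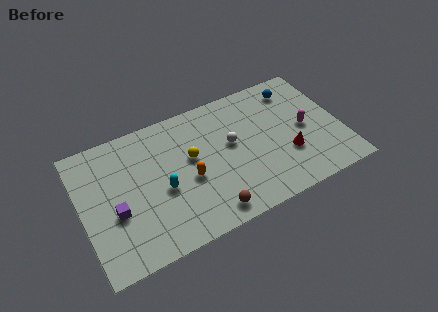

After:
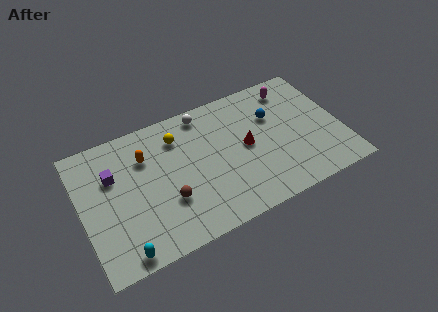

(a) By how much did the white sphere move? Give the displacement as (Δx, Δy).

(-1.3, 2.6)

The white sphere started near (8.6, 4.8) and ended near (7.3, 7.4).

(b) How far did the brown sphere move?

2.7

From (6.8, 1.1) to (4.7, 2.8), the brown sphere covered √(2.1² + 1.7²) ≈ 2.7 units.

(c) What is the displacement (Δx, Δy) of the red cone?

(-2.2, 1.5)

From the two frames, the red cone sits at roughly (11.6, 2.8) before and (9.4, 4.3) after.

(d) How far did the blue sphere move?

2.0

The blue sphere moved from about (12.6, 6.9) to (11.1, 5.6), a distance of √(1.5² + 1.3²) ≈ 2.0.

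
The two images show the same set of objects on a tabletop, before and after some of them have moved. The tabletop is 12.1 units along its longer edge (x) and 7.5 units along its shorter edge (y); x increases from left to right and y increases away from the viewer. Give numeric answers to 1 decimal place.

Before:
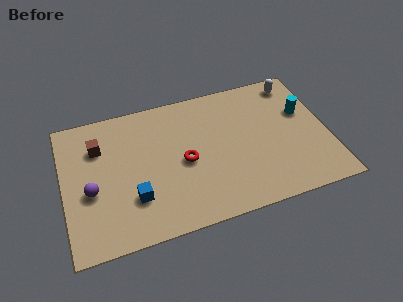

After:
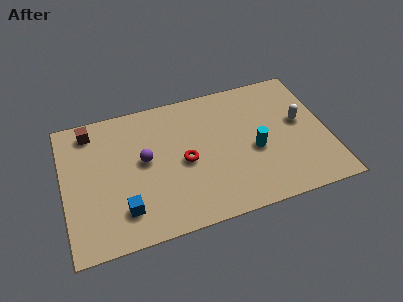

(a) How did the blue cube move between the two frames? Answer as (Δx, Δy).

(-0.5, -0.5)

The blue cube was at about (3.1, 2.2) and moved to about (2.6, 1.7).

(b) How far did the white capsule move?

2.3

The white capsule moved from about (10.9, 6.5) to (10.9, 4.2), a distance of √(0.0² + 2.3²) ≈ 2.3.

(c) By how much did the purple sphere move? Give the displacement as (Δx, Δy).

(2.5, 1.0)

From the two frames, the purple sphere sits at roughly (1.2, 3.1) before and (3.7, 4.1) after.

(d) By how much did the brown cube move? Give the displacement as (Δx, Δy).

(-0.3, 1.0)

The brown cube was at about (1.7, 5.4) and moved to about (1.4, 6.4).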